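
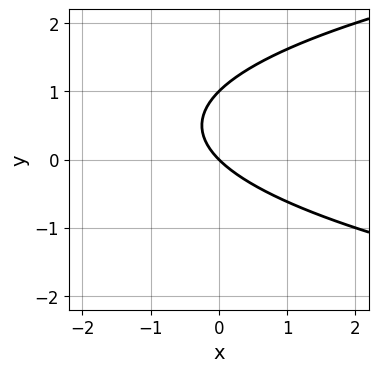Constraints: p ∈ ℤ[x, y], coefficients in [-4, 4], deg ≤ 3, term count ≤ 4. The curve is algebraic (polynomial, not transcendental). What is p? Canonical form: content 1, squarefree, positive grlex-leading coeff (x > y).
Degree: a generic line meets the curve in up to 2 points, so deg p = 2.
Against the integer gridlines: among the integer gridlines, it crosses the y-axis at y ∈ {0, 1}; it crosses the x-axis at the gridline x = 0.
Putting this together gives p.

y^2 - x - y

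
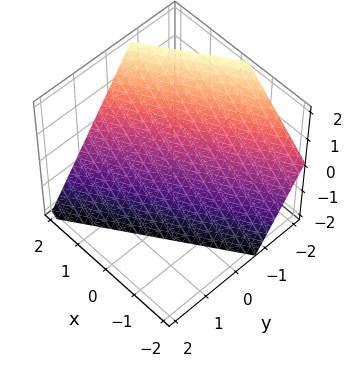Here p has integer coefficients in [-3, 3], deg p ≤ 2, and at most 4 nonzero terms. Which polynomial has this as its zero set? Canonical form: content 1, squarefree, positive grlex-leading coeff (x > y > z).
2*x - 3*y - 2*z - 2

1. The degree is 1 — every cross-section is a straight line — this is a plane.
2. Reading off the gridlines: it meets the z-axis at z = -1 (among the integer gridlines); it meets the x-axis at x = 1 (among the integer gridlines).
3. Solving for integer coefficients yields p as stated.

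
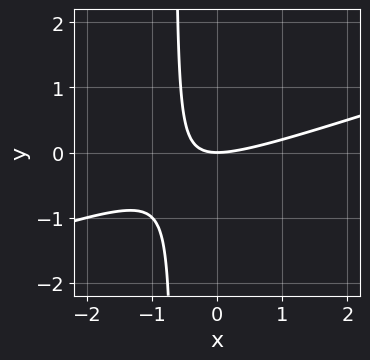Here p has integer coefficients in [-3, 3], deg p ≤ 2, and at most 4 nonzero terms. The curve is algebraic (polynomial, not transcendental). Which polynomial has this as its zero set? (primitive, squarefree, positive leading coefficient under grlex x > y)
x^2 - 3*x*y - 2*y

(a) The degree is 2 — no degree-1 curve has this shape.
(b) From the axis intercepts and sections: one y-axis crossing is at y = 0; it crosses the x-axis at the gridline x = 0.
(c) Putting this together gives p.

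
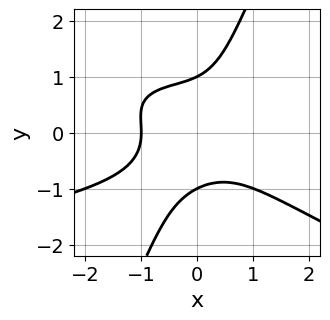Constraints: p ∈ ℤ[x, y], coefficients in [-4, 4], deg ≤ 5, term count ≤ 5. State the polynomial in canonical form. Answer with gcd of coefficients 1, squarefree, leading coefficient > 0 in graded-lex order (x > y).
x^2*y^2 + 2*x*y^3 - y^4 + x^3 + 1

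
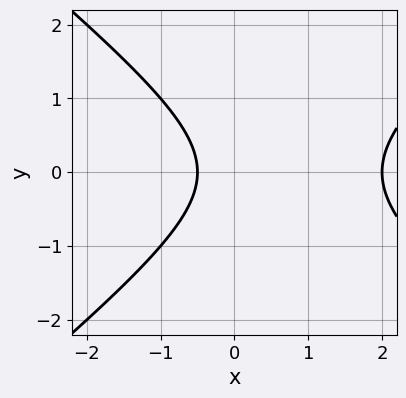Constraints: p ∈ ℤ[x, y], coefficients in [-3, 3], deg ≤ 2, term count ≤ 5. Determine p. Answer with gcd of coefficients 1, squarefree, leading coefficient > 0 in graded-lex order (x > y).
(a) The degree is 2 — a generic line meets the curve in up to 2 points.
(b) Symmetries: the y ↦ −y reflection is a symmetry, so y appears only in even powers.
(c) Reading off the gridlines: it meets the x-axis at x = 2 (among the integer gridlines); it misses every integer gridline on the y-axis.
(d) Assembling these constraints gives the stated polynomial.

2*x^2 - 3*y^2 - 3*x - 2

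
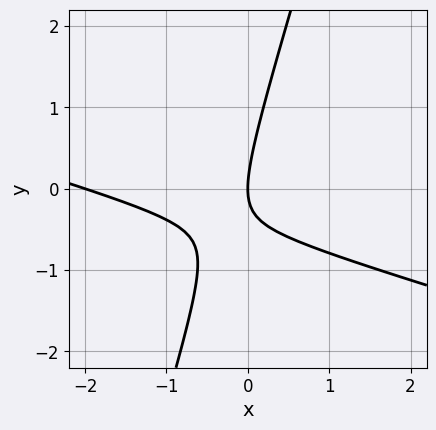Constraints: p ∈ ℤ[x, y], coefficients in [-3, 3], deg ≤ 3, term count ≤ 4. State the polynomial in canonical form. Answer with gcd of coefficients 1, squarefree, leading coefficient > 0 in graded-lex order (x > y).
deg p = 2.
Reading off the gridlines: among the integer gridlines, it crosses the x-axis at x ∈ {-2, 0}; one y-axis crossing is at y = 0.
Solving for integer coefficients yields p as stated.

x^2 + 3*x*y - y^2 + 2*x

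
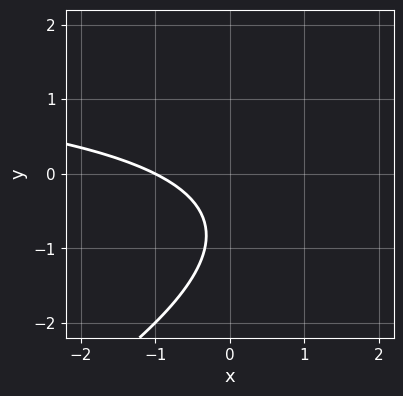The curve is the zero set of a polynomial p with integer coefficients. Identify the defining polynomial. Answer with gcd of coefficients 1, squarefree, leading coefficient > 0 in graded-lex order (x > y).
x*y - 2*y^2 - 2*x - 3*y - 2

1. The degree is 2 — a generic line meets the curve in up to 2 points.
2. Checking where it meets the axes: it misses every integer gridline on the y-axis; it crosses the x-axis at the gridline x = -1.
3. Putting this together gives p.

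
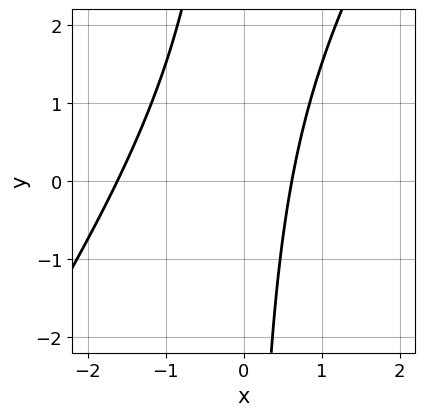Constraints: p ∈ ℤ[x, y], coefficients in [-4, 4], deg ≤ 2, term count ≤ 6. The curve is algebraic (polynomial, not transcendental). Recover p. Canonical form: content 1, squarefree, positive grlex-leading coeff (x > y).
3*x^2 - 2*x*y + 3*x - 3

1. Degree: the shape is more complex than any degree-1 curve, so deg p = 2.
2. From the axis intercepts and sections: it misses every integer gridline on the y-axis.
3. The integer polynomial consistent with all of this is the stated p.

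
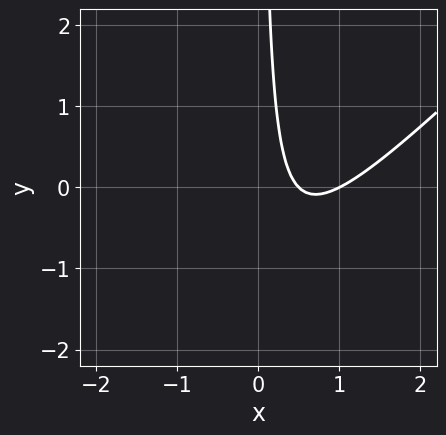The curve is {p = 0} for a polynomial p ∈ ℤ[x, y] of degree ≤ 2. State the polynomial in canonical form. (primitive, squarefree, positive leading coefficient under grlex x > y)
2*x^2 - 2*x*y - 3*x + 1

Degree: the shape is more complex than any degree-1 curve, so deg p = 2.
From the axis intercepts and sections: it crosses the x-axis at the gridline x = 1; it misses every integer gridline on the y-axis.
Assembling these constraints gives the stated polynomial.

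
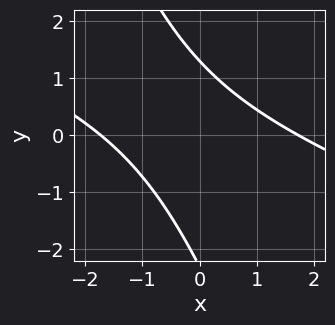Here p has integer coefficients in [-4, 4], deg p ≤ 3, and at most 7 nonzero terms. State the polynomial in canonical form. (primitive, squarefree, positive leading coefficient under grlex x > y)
x^2 + 3*x*y + y^2 + y - 3

First, degree: the shape is more complex than any degree-1 curve, so deg p = 2.
Finally, solving for integer coefficients yields p as stated.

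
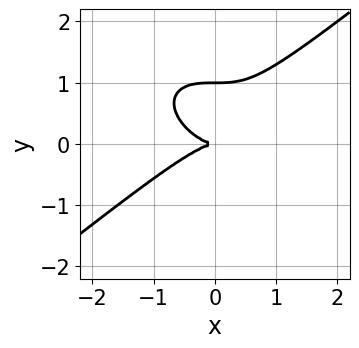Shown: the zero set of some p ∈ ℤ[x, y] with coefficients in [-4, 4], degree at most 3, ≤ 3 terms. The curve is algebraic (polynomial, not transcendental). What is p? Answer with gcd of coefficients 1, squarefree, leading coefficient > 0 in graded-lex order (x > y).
First, deg p = 3.
Next, against the integer gridlines: the y-axis gridline crossings are at y ∈ {0, 1}; it crosses the x-axis at the gridline x = 0.
Finally, solving for integer coefficients yields p as stated.

x^3 - 2*y^3 + 2*y^2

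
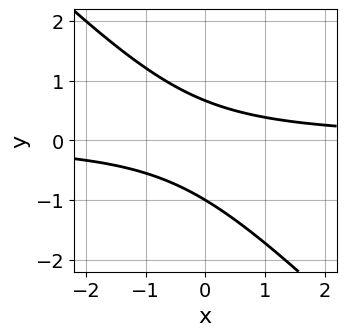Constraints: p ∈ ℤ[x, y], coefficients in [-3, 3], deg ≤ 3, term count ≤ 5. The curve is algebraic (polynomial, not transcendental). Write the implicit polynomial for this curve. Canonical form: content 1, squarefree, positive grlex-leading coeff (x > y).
3*x*y + 3*y^2 + y - 2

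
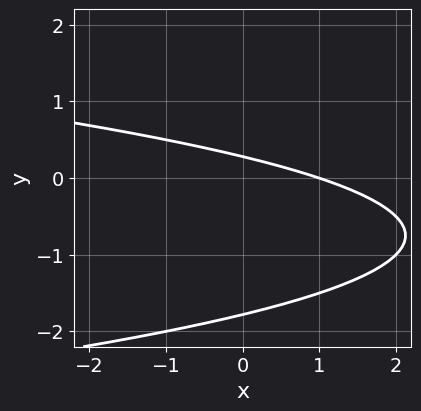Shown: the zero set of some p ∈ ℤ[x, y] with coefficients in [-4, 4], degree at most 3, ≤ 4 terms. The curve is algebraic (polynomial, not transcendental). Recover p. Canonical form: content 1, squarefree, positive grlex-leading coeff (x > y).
2*y^2 + x + 3*y - 1

deg p = 2. A generic line meets the curve in up to 2 points.
From the visible intercepts: it meets the x-axis at x = 1 (among the integer gridlines).
Putting this together gives p.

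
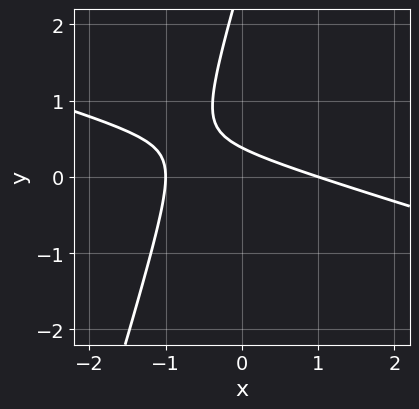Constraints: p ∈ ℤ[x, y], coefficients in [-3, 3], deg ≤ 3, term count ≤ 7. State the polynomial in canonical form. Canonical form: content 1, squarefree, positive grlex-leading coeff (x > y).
x^2 + 3*x*y - y^2 + 3*y - 1

First, deg p = 2. The shape is more complex than any degree-1 curve.
Then, from the axis intercepts and sections: among the integer gridlines, it crosses the x-axis at x ∈ {-1, 1}.
Finally, the integer polynomial consistent with all of this is the stated p.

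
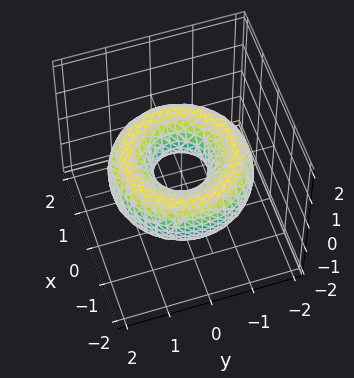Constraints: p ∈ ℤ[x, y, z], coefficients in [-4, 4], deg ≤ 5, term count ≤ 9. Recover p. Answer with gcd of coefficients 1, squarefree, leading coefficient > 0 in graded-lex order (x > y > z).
First, the degree is 4 — no degree-3 surface has this shape.
Then, by symmetry, every cross-section ⟂ z is a circle, so x, y appear only via x² + y².
Next, reading off the gridlines: a circular section at z = 0 has radius between 0 and 1; it misses every integer gridline on the z-axis.
Finally, solving for integer coefficients yields p as stated.

x^4 + 2*x^2*y^2 + y^4 - 3*x^2 - 3*y^2 + 3*z^2 + 1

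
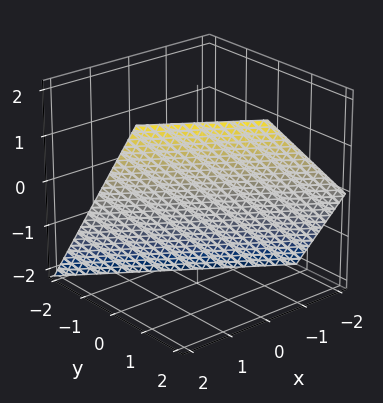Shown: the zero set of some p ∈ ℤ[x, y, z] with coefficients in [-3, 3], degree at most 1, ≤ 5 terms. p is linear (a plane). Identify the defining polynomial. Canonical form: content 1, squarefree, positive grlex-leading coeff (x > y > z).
Degree: the surface is flat (a plane), so deg p = 1.
Checking where it meets the axes: it meets the z-axis at z = -1 (among the integer gridlines); it meets the x-axis at x = 1 (among the integer gridlines).
Putting this together gives p.

2*x + 3*y - 2*z - 2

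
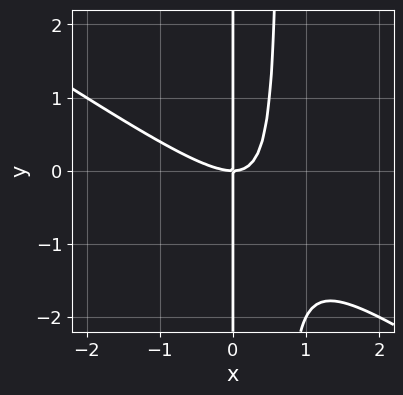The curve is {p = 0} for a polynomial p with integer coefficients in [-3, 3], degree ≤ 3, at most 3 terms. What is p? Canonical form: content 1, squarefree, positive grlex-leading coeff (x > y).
1. The degree is 3 — the shape is more complex than any degree-2 curve.
2. From the visible intercepts: the visible y-axis segment lies entirely on the curve; one x-axis crossing is at x = 0.
3. Together with the visible shape, these determine p as stated.

2*x^3 + 3*x^2*y - 2*x*y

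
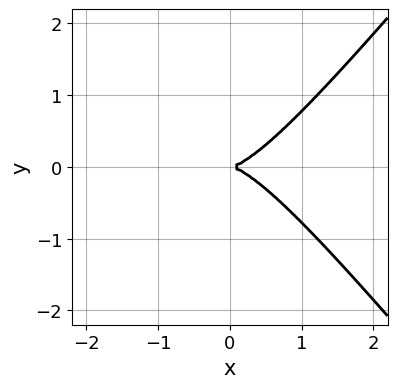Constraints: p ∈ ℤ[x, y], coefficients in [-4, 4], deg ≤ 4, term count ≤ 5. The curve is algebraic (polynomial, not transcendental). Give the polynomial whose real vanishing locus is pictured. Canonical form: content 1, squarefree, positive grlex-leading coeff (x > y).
3*x^3 - 2*x*y^2 - 3*y^2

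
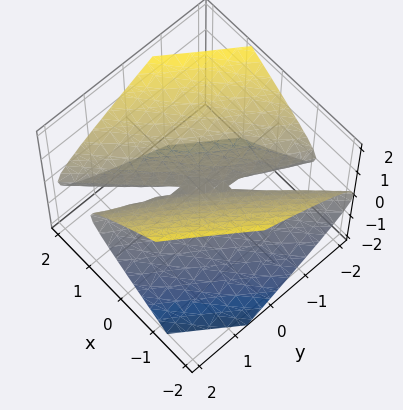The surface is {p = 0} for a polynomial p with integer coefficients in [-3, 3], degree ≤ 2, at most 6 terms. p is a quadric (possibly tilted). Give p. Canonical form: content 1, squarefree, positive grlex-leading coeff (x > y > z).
1. deg p = 2. No degree-1 surface has this shape.
2. Observable constraints: it meets the x-axis at x = 0 (among the integer gridlines); it meets the z-axis at z = 0 (among the integer gridlines); one y-axis crossing is at y = 0.
3. Putting this together gives p.

2*x^2 - 3*x*y + y^2 - 3*z^2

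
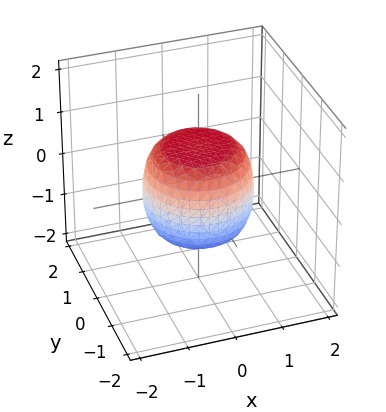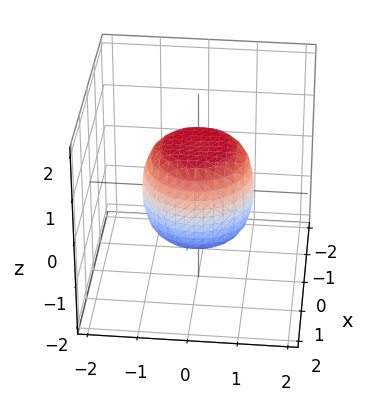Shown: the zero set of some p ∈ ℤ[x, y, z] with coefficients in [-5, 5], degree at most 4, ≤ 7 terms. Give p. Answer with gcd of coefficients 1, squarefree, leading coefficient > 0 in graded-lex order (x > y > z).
1. The degree is 4 — a generic line meets the surface in up to 4 points.
2. By symmetry, the z-axis is an axis of rotation, so x and y enter only as x² + y².
3. From the axis intercepts and sections: a circular section at z = 1 has radius between 0 and 1; among the integer gridlines, it crosses the z-axis at z ∈ {-1, 1}.
4. The integer polynomial consistent with all of this is the stated p.

2*x^4 + 4*x^2*y^2 + 2*y^4 - x^2 - y^2 + 2*z^2 - 2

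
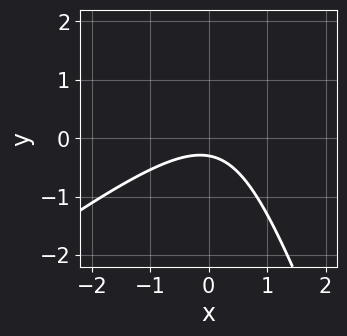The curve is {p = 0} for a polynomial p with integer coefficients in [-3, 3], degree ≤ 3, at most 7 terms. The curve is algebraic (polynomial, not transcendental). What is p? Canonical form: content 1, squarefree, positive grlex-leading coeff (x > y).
2*x^2 - 2*x*y - y^2 + 3*y + 1

(a) deg p = 2.
(b) Observable constraints: the curve avoids every integer x-axis point in the box.
(c) These observations pin down the coefficients.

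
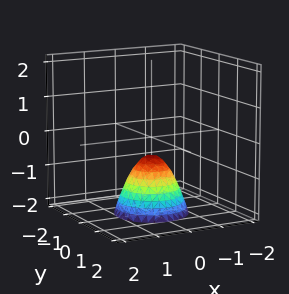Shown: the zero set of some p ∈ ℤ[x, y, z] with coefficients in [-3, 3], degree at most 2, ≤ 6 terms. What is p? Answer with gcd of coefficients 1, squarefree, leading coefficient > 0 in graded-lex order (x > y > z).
deg p = 2. The shape is more complex than any degree-1 surface.
Symmetry: the surface is invariant under rotation about z: p = q(x² + y², z).
From the visible intercepts: no x-intercept at any integer in the box; a circular section at z = -2 has radius exactly 1; it misses every integer gridline on the y-axis.
Solving for integer coefficients yields p as stated.

3*x^2 + 3*y^2 + 2*z + 1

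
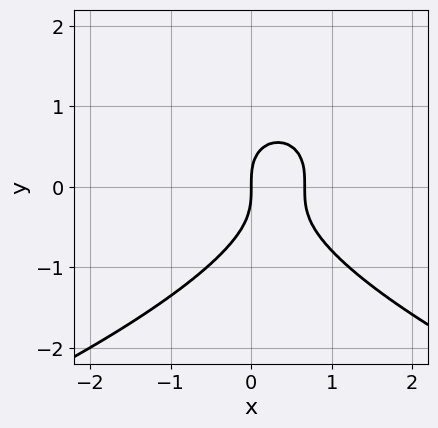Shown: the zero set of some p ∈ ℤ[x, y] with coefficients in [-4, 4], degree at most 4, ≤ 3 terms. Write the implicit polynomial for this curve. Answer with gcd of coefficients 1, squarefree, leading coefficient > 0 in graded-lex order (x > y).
2*y^3 + 3*x^2 - 2*x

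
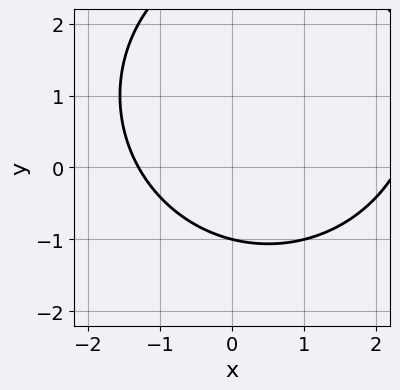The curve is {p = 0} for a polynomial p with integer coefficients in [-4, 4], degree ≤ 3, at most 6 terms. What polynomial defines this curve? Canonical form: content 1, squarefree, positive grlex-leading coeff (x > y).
x^2 + y^2 - x - 2*y - 3

First, the degree is 2 — a generic line meets the curve in up to 2 points.
Next, checking where it meets the axes: it crosses the y-axis at the gridline y = -1.
Finally, matching integer coefficients to the picture gives p.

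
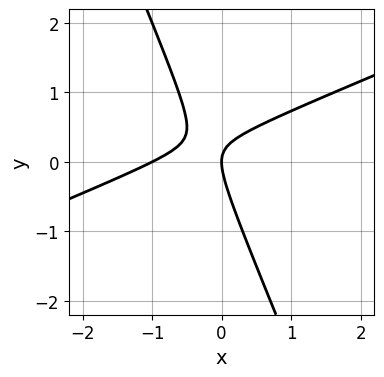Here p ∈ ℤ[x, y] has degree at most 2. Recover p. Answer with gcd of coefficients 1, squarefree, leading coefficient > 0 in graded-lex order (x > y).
x^2 - 2*x*y - y^2 + x

(a) deg p = 2.
(b) From the axis intercepts and sections: among the integer gridlines, it crosses the x-axis at x ∈ {-1, 0}; it meets the y-axis at y = 0 (among the integer gridlines).
(c) Together with the visible shape, these determine p as stated.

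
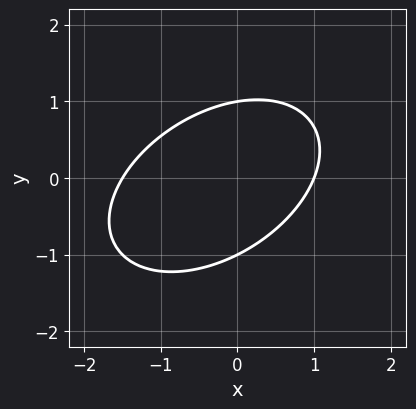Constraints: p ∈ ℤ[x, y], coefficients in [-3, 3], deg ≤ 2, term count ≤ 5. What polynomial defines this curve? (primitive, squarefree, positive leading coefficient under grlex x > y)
1. deg p = 2. No degree-1 curve has this shape.
2. Reading off the gridlines: one x-axis crossing is at x = 1; the y-axis gridline crossings are at y ∈ {-1, 1}.
3. Solving for integer coefficients yields p as stated.

2*x^2 - 2*x*y + 3*y^2 + x - 3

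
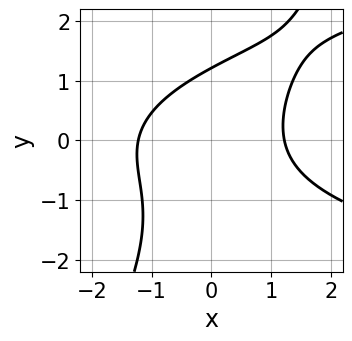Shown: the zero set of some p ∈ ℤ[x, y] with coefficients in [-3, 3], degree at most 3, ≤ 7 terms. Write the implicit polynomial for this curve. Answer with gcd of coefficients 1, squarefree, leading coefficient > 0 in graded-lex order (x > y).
2*x*y^2 - y^3 - 2*x^2 - y + 3

deg p = 3.
The integer polynomial consistent with all of this is the stated p.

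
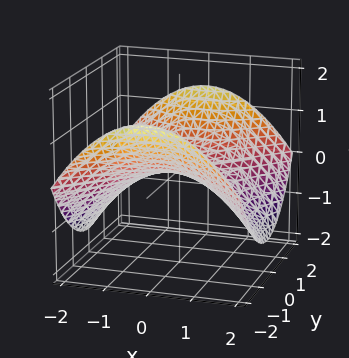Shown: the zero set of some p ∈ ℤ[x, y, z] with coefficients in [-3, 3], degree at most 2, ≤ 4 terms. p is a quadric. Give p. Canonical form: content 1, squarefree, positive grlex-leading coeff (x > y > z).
The degree is 2 — a hyperbolic paraboloid; a quadric.
Symmetries: it's symmetric under x → −x, forcing even powers of x; mirror symmetry y ↦ −y ⇒ only even powers of y.
From the visible intercepts: one z-axis crossing is at z = 0; it crosses the y-axis at the gridline y = 0; it crosses the x-axis at the gridline x = 0.
Putting this together gives p.

x^2 - y^2 + 3*z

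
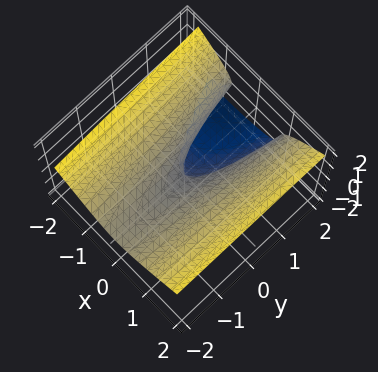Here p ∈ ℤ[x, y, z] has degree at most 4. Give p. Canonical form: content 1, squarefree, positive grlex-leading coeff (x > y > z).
2*x^2*z - 3*z^3 + 3*x^2 - 2*x*z - y

deg p = 3.
Against the integer gridlines: one x-axis crossing is at x = 0; it meets the y-axis at y = 0 (among the integer gridlines); it crosses the z-axis at the gridline z = 0.
Solving for integer coefficients yields p as stated.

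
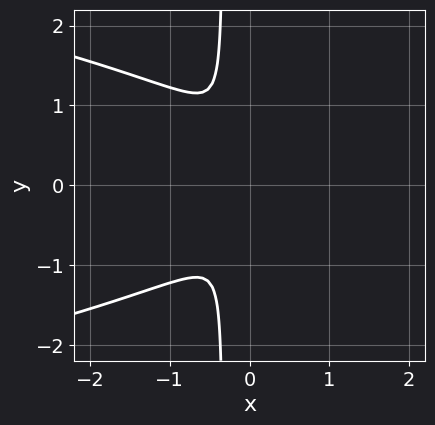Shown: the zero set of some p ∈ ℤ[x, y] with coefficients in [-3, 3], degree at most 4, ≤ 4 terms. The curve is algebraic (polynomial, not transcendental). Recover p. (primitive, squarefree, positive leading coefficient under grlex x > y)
deg p = 3. The shape is more complex than any degree-2 curve.
Symmetries: the y ↦ −y reflection is a symmetry, so y appears only in even powers.
These observations pin down the coefficients.

3*x*y^2 + 3*x^2 + y^2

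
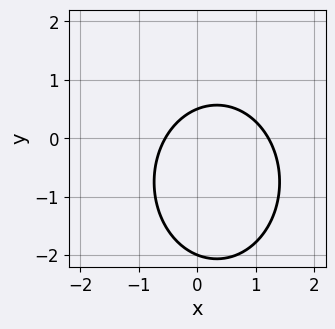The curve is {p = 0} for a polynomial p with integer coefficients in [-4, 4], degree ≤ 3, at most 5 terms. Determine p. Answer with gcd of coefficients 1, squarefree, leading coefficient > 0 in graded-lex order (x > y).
3*x^2 + 2*y^2 - 2*x + 3*y - 2

1. deg p = 2. A generic line meets the curve in up to 2 points.
2. Observable constraints: it meets the y-axis at y = -2 (among the integer gridlines).
3. Fitting integer coefficients to these (and the overall shape) gives p.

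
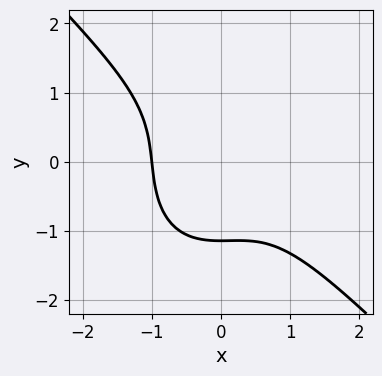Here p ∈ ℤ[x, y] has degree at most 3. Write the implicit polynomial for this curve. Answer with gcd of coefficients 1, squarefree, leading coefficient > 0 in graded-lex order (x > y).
3*x^3 + x^2*y + 2*y^3 + 3

1. The degree is 3 — the shape is more complex than any degree-2 curve.
2. Against the integer gridlines: one x-axis crossing is at x = -1.
3. Fitting integer coefficients to these (and the overall shape) gives p.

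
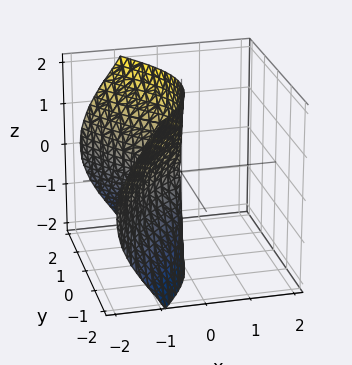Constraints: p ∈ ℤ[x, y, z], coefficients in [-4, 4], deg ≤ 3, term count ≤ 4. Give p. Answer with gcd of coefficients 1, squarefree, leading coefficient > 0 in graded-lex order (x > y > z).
The degree is 3 — the shape is more complex than any degree-2 surface.
Checking where it meets the axes: it crosses the y-axis at the gridline y = 0; one x-axis crossing is at x = 0.
Putting this together gives p. Check: (0, 0, -1) on the z-axis lies on the surface, and p(0, 0, -1) = 0. ✓

2*x^3 + 3*x*z^2 + 3*y^2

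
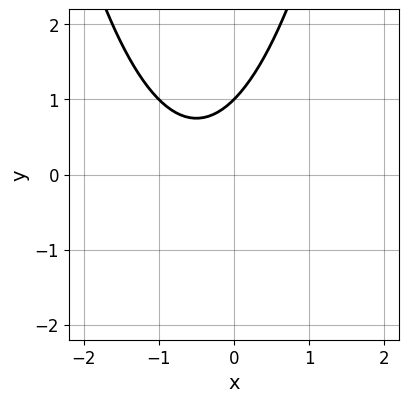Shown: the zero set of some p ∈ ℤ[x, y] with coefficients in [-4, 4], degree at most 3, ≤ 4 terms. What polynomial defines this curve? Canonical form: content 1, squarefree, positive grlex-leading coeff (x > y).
1. The degree is 2 — the shape is more complex than any degree-1 curve.
2. Checking where it meets the axes: no x-intercept at any integer in the box; it meets the y-axis at y = 1 (among the integer gridlines).
3. Putting this together gives p.

x^2 + x - y + 1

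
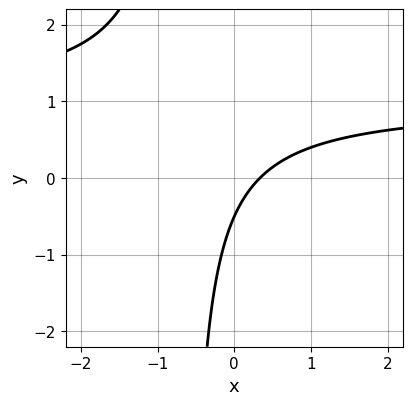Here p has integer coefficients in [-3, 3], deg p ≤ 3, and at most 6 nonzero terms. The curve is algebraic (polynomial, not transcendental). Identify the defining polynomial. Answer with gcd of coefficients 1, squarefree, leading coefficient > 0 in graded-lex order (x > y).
deg p = 2. No degree-1 curve has this shape.
The integer polynomial consistent with all of this is the stated p.

3*x*y - 3*x + 2*y + 1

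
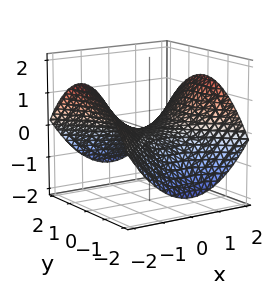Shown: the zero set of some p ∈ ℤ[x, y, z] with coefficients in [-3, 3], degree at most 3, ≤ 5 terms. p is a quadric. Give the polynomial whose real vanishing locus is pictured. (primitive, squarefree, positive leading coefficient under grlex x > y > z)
First, degree: a saddle surface; a quadric, so deg p = 2.
Then, symmetries: mirror symmetry y ↦ −y ⇒ only even powers of y; mirror symmetry x ↦ −x ⇒ only even powers of x.
Then, observable constraints: one y-axis crossing is at y = 0; it crosses the z-axis at the gridline z = 0; it crosses the x-axis at the gridline x = 0.
Finally, these observations pin down the coefficients.

x^2 - y^2 - 3*z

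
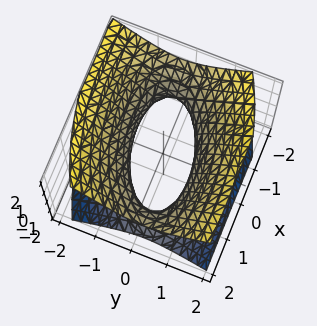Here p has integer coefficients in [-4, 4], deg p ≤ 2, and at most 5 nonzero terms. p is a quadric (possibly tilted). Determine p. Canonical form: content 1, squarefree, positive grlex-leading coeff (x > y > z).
(a) The degree is 2 — the shape is more complex than any degree-1 surface.
(b) Checking where it meets the axes: the surface avoids every integer z-axis point in the box.
(c) Solving for integer coefficients yields p as stated.

x^2 - x*y + 3*y^2 - 3*z^2 - 2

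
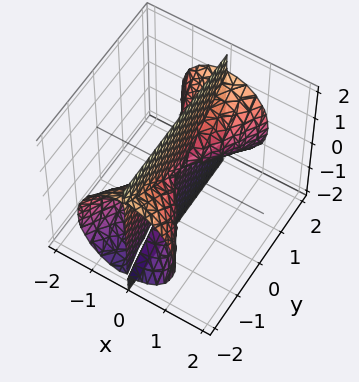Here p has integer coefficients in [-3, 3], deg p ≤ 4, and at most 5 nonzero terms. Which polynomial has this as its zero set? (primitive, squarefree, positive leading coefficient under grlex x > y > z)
3*x^3 - x*y^2 + 2*x*z^2

I count 3 distinct pieces. They look like related sheets of one shape, so recover p as a whole.
deg p = 3. The shape is more complex than any degree-2 surface.
From the visible intercepts: every point of the z-axis in the box is on the surface; it meets the x-axis at x = 0 (among the integer gridlines); every point of the y-axis in the box is on the surface.
Matching integer coefficients to the picture gives p.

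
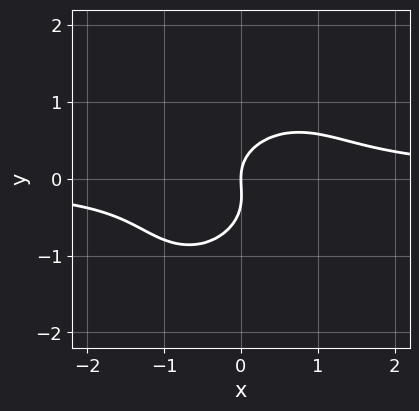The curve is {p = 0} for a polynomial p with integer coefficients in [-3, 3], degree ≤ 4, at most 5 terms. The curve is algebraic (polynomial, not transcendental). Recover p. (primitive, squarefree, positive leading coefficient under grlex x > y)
(a) Degree: a generic line meets the curve in up to 3 points, so deg p = 3.
(b) Reading off the gridlines: one x-axis crossing is at x = 0; it crosses the y-axis at the gridline y = 0.
(c) Solving for integer coefficients yields p as stated.

3*x^2*y - 2*x*y^2 + 3*y^3 + y^2 - 2*x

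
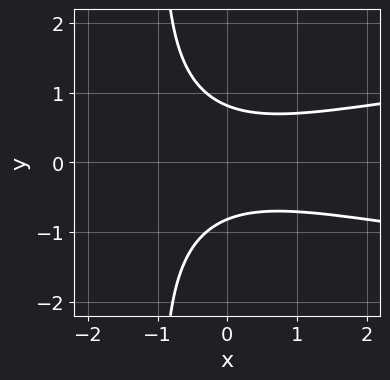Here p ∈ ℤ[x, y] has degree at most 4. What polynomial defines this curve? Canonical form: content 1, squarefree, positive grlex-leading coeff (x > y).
1. Degree: the shape is more complex than any degree-2 curve, so deg p = 3.
2. Symmetries: mirror symmetry y ↦ −y ⇒ only even powers of y.
3. From the axis intercepts and sections: no x-intercept at any integer in the box.
4. Matching integer coefficients to the picture gives p.

3*x*y^2 - x^2 + 3*y^2 - 2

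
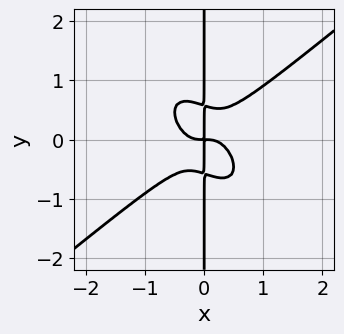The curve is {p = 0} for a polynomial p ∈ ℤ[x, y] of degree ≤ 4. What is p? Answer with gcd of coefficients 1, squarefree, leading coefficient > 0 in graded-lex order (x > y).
(a) deg p = 4. No degree-3 curve has this shape.
(b) Observable constraints: the visible y-axis segment lies entirely on the curve.
(c) Putting this together gives p.

3*x^4 - 2*x^2*y^2 - 3*x*y^3 + x*y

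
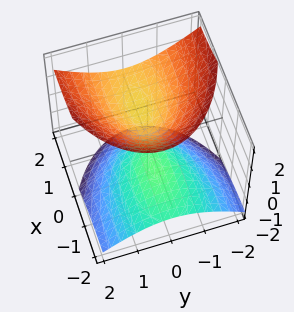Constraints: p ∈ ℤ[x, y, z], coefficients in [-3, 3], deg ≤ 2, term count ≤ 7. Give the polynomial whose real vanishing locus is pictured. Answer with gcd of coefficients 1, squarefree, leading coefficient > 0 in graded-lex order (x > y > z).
1. There are 2 components.
2. The degree is 2 — no degree-1 surface has this shape.
3. Reading off the gridlines: the surface avoids every integer x-axis point in the box; no y-intercept at any integer in the box.
4. Together with the visible shape, these determine p as stated.

x^2 - 3*x*z + 3*y^2 - 3*z^2 + 1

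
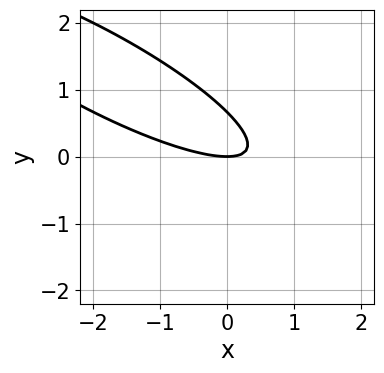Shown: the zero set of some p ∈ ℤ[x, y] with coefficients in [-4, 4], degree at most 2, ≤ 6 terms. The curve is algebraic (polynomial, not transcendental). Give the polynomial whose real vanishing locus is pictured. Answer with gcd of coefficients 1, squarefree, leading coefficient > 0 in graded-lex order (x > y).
First, deg p = 2.
Then, from the axis intercepts and sections: it meets the x-axis at x = 0 (among the integer gridlines); it meets the y-axis at y = 0 (among the integer gridlines).
Finally, together with the visible shape, these determine p as stated.

x^2 + 3*x*y + 3*y^2 - 2*y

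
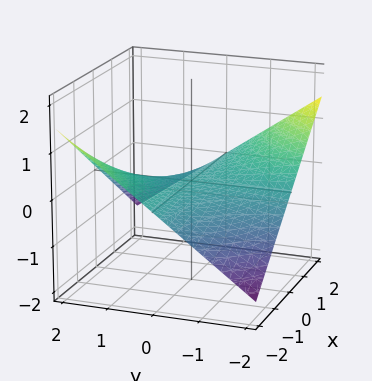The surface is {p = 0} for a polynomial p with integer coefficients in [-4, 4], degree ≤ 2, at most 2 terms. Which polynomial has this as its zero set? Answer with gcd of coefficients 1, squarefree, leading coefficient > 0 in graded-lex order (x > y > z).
x*y + 3*z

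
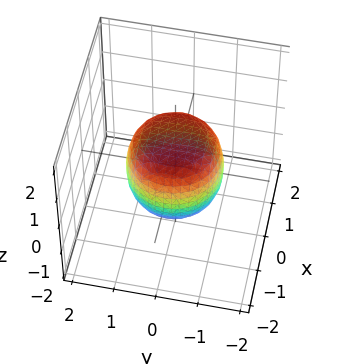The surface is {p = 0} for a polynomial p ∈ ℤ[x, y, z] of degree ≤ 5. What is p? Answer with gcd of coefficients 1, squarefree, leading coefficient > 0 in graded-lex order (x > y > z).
2*x^4 + 4*x^2*y^2 + 2*y^4 - x^2 - y^2 + 2*z^2 - 2

First, the degree is 4 — no degree-3 surface has this shape.
Then, symmetries: the surface is invariant under rotation about z: p = q(x² + y², z).
Then, reading off the gridlines: the z-axis gridline crossings are at z ∈ {-1, 1}; a circular section at z = 1 has radius between 0 and 1.
Finally, assembling these constraints gives the stated polynomial.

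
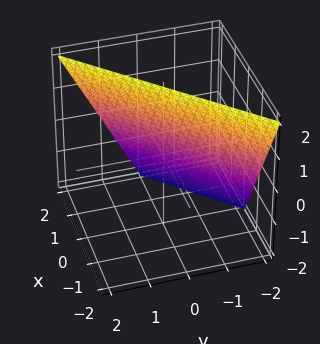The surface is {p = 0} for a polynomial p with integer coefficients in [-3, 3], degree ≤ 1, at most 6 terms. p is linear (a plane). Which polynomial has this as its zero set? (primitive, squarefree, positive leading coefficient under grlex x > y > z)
First, the degree is 1 — the surface is flat (a plane).
Then, against the integer gridlines: one x-axis crossing is at x = 1; one y-axis crossing is at y = -1.
Finally, together with the visible shape, these determine p as stated. Check: (0, 0, 2) on the z-axis lies on the surface, and p(0, 0, 2) = 0. ✓

2*x - 2*y + z - 2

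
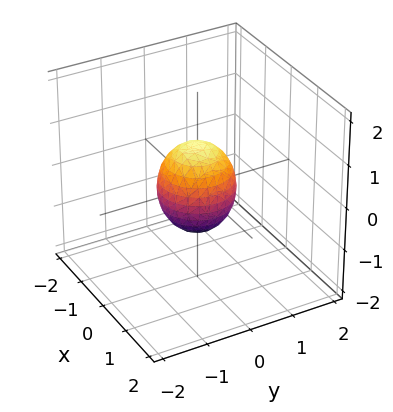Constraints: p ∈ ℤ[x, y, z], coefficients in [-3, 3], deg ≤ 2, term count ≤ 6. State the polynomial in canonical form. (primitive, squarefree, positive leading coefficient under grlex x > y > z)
3*x^2 + 3*y^2 + 2*z^2 - 2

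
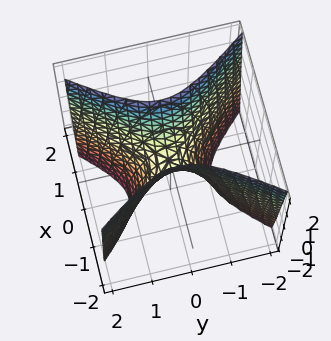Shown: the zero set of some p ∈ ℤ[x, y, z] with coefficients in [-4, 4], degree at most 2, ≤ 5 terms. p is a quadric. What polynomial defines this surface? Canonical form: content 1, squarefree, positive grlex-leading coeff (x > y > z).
First, the degree is 2 — a saddle surface; a quadric.
Next, symmetries: it's symmetric under y → −y, forcing even powers of y; mirror symmetry x ↦ −x ⇒ only even powers of x.
Next, against the integer gridlines: it crosses the x-axis at the gridline x = 0; it meets the z-axis at z = 0 (among the integer gridlines).
Finally, fitting integer coefficients to these (and the overall shape) gives p.

3*x^2 - 2*y^2 - z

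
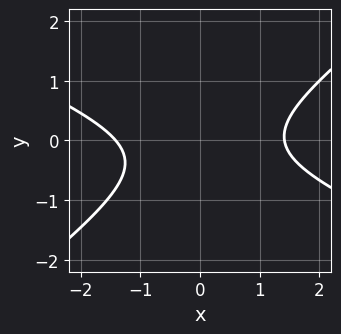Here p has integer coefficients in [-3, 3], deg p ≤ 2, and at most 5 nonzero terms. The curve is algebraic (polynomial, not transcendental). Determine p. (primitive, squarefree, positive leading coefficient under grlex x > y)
1. The degree is 2 — the shape is more complex than any degree-1 curve.
2. From the axis intercepts and sections: it misses every integer gridline on the y-axis.
3. Fitting integer coefficients to these (and the overall shape) gives p.

x^2 + x*y - 3*y^2 - y - 2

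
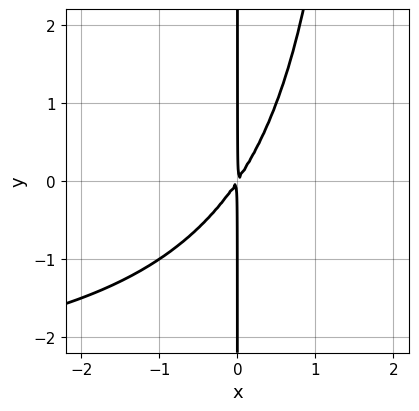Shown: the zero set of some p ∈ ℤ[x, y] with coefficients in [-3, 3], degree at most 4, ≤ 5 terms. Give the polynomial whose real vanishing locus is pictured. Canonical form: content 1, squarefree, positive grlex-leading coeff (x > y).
x^2*y + 3*x^2 - 2*x*y

1. deg p = 3. No degree-2 curve has this shape.
2. Against the integer gridlines: every point of the y-axis in the box is on the curve.
3. Matching integer coefficients to the picture gives p.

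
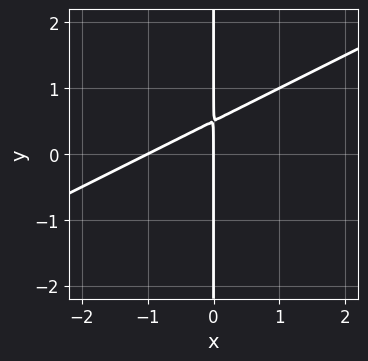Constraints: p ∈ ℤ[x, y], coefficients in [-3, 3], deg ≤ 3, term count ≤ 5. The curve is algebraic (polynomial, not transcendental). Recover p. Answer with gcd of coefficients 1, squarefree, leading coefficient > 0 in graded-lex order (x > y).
(a) Degree: a generic line meets the curve in up to 2 points, so deg p = 2.
(b) From the visible intercepts: every point of the y-axis in the box is on the curve; the x-axis gridline crossings are at x ∈ {-1, 0}.
(c) Assembling these constraints gives the stated polynomial.

x^2 - 2*x*y + x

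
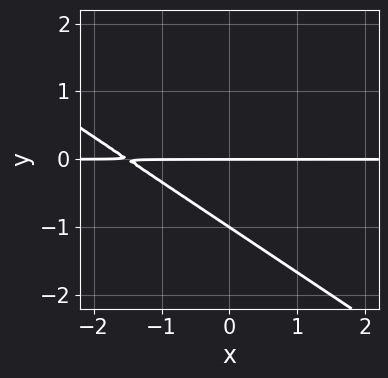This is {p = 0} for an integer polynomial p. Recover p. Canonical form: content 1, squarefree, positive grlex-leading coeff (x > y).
First, the degree is 2 — no degree-1 curve has this shape.
Then, reading off the gridlines: the y-axis gridline crossings are at y ∈ {-1, 0}; the visible x-axis segment lies entirely on the curve.
Finally, matching integer coefficients to the picture gives p.

2*x*y + 3*y^2 + 3*y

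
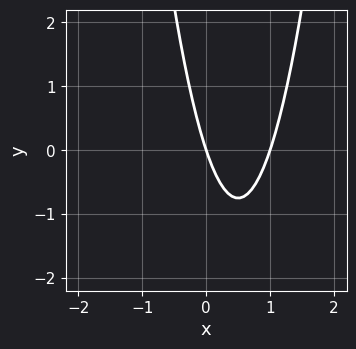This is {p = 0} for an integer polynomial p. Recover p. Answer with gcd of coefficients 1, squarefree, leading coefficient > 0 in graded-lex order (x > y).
3*x^2 - 3*x - y

deg p = 2.
Checking where it meets the axes: it meets the y-axis at y = 0 (among the integer gridlines); among the integer gridlines, it crosses the x-axis at x ∈ {0, 1}.
Putting this together gives p.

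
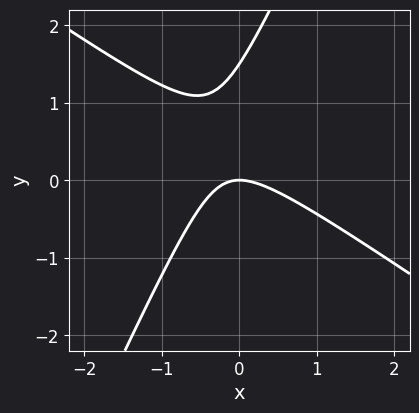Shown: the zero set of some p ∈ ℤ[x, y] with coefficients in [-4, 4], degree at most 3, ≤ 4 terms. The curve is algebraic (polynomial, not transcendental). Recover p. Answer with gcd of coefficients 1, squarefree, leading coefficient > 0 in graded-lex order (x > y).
3*x^2 + 3*x*y - 2*y^2 + 3*y

1. The degree is 2 — a generic line meets the curve in up to 2 points.
2. Reading off the gridlines: it meets the y-axis at y = 0 (among the integer gridlines); it crosses the x-axis at the gridline x = 0.
3. These observations pin down the coefficients.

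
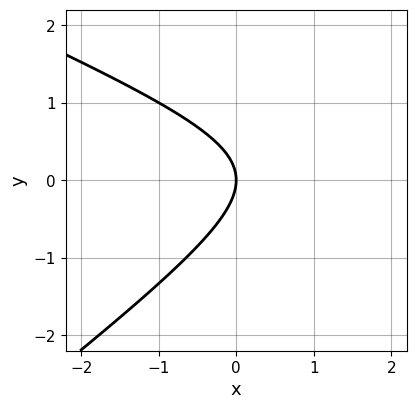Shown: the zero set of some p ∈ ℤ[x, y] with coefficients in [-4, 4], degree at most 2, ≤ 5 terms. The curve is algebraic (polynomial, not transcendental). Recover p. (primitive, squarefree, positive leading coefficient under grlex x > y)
x^2 + x*y - 3*y^2 - 3*x

(a) The degree is 2 — no degree-1 curve has this shape.
(b) Against the integer gridlines: it meets the y-axis at y = 0 (among the integer gridlines); it meets the x-axis at x = 0 (among the integer gridlines).
(c) Fitting integer coefficients to these (and the overall shape) gives p.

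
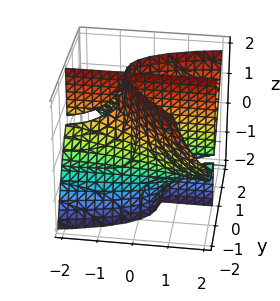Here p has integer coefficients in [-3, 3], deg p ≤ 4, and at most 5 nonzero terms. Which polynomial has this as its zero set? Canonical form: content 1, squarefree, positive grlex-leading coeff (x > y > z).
2*x*y^2 - 3*x*y*z + 3*y^3 - 3*y

deg p = 3.
From the axis intercepts and sections: among the integer gridlines, it crosses the y-axis at y ∈ {-1, 0, 1}; the visible z-axis segment lies entirely on the surface; the visible x-axis segment lies entirely on the surface.
Matching integer coefficients to the picture gives p.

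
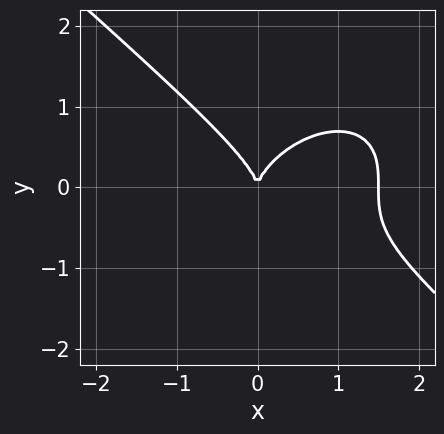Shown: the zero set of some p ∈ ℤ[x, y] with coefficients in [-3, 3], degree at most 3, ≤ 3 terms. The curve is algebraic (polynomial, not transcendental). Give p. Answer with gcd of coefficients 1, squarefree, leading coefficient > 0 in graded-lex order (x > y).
1. Degree: a generic line meets the curve in up to 3 points, so deg p = 3.
2. From the visible intercepts: it meets the x-axis at x = 0 (among the integer gridlines); it meets the y-axis at y = 0 (among the integer gridlines).
3. Solving for integer coefficients yields p as stated.

2*x^3 + 3*y^3 - 3*x^2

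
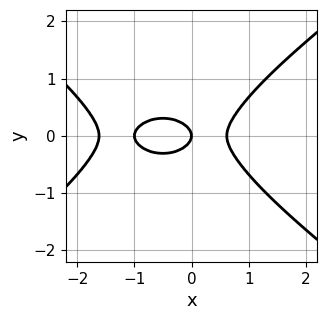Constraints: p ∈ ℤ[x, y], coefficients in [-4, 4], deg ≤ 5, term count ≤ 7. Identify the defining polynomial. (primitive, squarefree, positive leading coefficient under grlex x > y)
x^4 - 3*y^4 + 2*x^3 - 3*y^2 - x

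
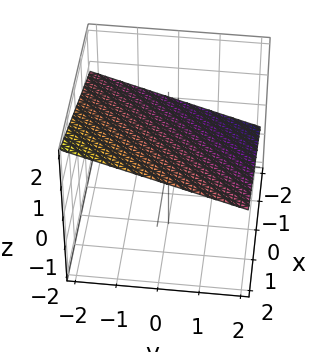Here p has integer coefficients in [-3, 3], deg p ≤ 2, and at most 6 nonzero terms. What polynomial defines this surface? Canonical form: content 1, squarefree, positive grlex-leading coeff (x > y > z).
x - y - 3*z + 2

deg p = 1. Every cross-section is a straight line — this is a plane.
From the axis intercepts and sections: it crosses the y-axis at the gridline y = 2; one x-axis crossing is at x = -2.
Matching integer coefficients to the picture gives p.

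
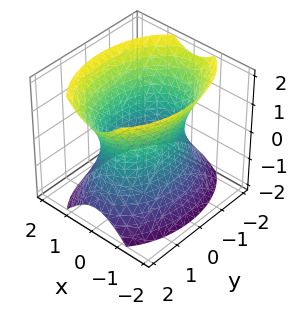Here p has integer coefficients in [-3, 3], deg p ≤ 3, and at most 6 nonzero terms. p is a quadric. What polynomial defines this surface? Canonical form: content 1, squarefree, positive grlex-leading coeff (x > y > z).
2*x^2 + y^2 - z^2 - 2

1. The degree is 2 — one connected sheet with a waist; a quadric.
2. Symmetries: mirror symmetry x ↦ −x ⇒ only even powers of x; the z ↦ −z reflection is a symmetry, so z appears only in even powers; the y ↦ −y reflection is a symmetry, so y appears only in even powers.
3. Against the integer gridlines: no z-intercept at any integer in the box; among the integer gridlines, it crosses the x-axis at x ∈ {-1, 1}.
4. Putting this together gives p.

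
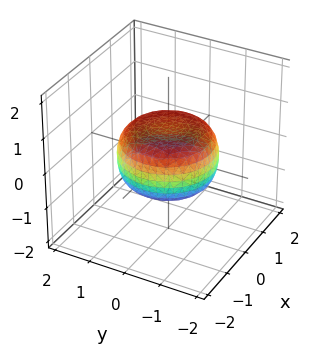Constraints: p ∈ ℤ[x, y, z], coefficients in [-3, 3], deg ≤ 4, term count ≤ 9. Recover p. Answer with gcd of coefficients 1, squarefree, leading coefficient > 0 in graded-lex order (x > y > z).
Degree: the shape is more complex than any degree-3 surface, so deg p = 4.
Symmetries: rotational symmetry about the z-axis ⇒ p depends on x, y only through x² + y².
Checking where it meets the axes: a circular section at z = 0 has radius between 1 and 2.
Fitting integer coefficients to these (and the overall shape) gives p.

x^4 + 2*x^2*y^2 + y^4 - x^2 - y^2 + 2*z^2 - 1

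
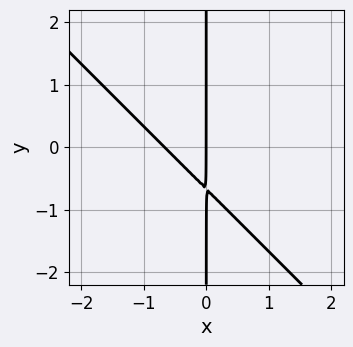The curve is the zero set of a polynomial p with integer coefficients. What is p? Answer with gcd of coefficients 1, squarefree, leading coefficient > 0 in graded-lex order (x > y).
3*x^2 + 3*x*y + 2*x

The degree is 2 — no degree-1 curve has this shape.
Checking where it meets the axes: every point of the y-axis in the box is on the curve; one x-axis crossing is at x = 0.
Solving for integer coefficients yields p as stated.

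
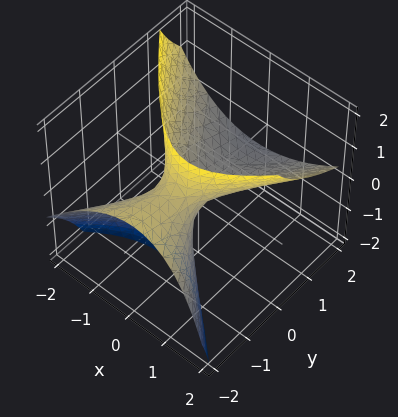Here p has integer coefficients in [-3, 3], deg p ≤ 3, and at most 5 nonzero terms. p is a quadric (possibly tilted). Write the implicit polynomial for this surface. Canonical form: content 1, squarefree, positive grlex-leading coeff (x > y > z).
1. The degree is 2 — a generic line meets the surface in up to 2 points.
2. Observable constraints: it crosses the x-axis at the gridline x = 0; it crosses the z-axis at the gridline z = 0; it crosses the y-axis at the gridline y = 0.
3. Putting this together gives p.

2*x^2 - x*z - y^2 - 3*y*z - 2*z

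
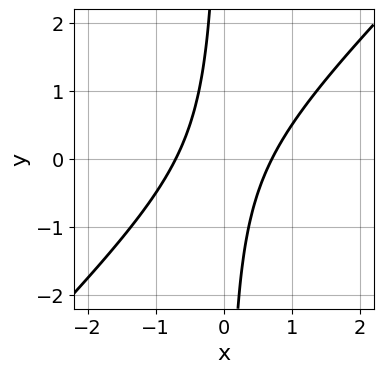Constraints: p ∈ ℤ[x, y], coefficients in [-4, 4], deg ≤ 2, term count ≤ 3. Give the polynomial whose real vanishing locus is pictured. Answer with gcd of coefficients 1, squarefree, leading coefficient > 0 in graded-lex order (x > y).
1. Degree: the shape is more complex than any degree-1 curve, so deg p = 2.
2. Observable constraints: no y-intercept at any integer in the box.
3. Fitting integer coefficients to these (and the overall shape) gives p.

2*x^2 - 2*x*y - 1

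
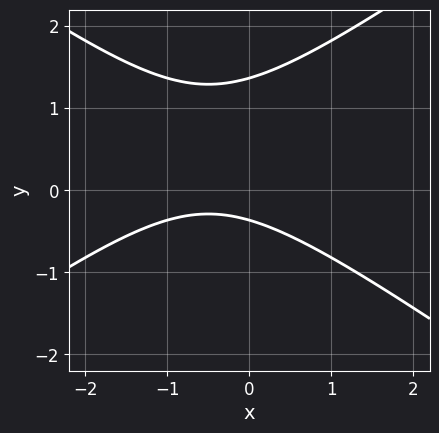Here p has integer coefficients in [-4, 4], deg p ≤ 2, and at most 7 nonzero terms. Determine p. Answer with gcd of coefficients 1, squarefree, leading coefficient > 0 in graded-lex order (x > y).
x^2 - 2*y^2 + x + 2*y + 1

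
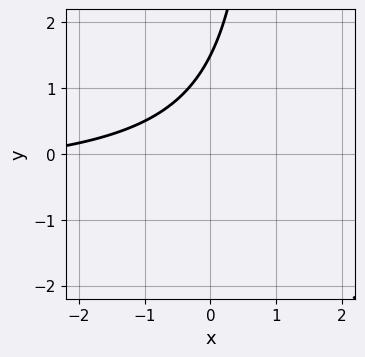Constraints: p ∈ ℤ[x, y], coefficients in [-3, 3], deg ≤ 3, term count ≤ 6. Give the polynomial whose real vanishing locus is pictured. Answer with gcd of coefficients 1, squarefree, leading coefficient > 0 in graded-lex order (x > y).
1. The degree is 2 — a generic line meets the curve in up to 2 points.
2. Observable constraints: it misses every integer gridline on the x-axis.
3. Assembling these constraints gives the stated polynomial.

2*x*y + x - 2*y + 3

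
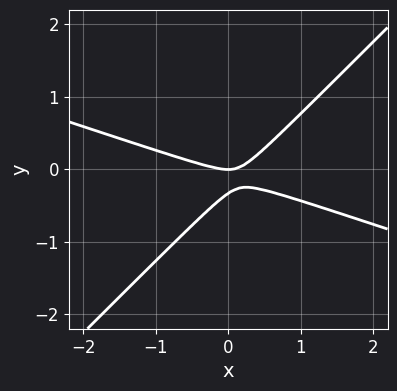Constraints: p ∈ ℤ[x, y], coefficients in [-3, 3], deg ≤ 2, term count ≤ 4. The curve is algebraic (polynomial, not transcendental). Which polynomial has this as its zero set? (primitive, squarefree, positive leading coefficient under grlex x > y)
x^2 + 2*x*y - 3*y^2 - y

First, degree: a generic line meets the curve in up to 2 points, so deg p = 2.
Next, reading off the gridlines: it meets the y-axis at y = 0 (among the integer gridlines); it crosses the x-axis at the gridline x = 0.
Finally, together with the visible shape, these determine p as stated.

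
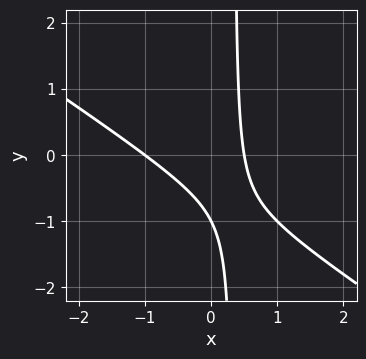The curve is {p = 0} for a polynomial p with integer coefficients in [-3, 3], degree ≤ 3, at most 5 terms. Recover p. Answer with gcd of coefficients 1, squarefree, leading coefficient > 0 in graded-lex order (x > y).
Degree: no degree-1 curve has this shape, so deg p = 2.
Against the integer gridlines: one y-axis crossing is at y = -1; it crosses the x-axis at the gridline x = -1.
Solving for integer coefficients yields p as stated.

2*x^2 + 3*x*y + x - y - 1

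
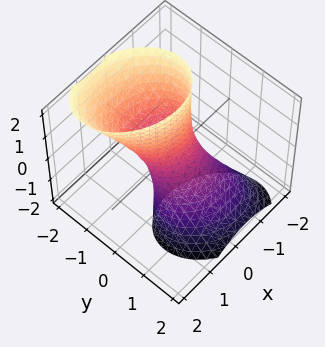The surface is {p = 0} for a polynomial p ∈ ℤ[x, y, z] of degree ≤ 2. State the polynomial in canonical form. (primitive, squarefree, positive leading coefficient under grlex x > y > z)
2*x^2 + x*y + 3*y^2 + 3*y*z - 1

First, the degree is 2 — no degree-1 surface has this shape.
Then, from the axis intercepts and sections: no z-intercept at any integer in the box.
Finally, putting this together gives p.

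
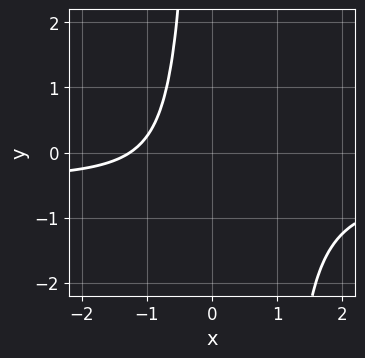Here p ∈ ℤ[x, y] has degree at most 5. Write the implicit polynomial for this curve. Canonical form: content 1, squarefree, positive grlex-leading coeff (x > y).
First, degree: a generic line meets the curve in up to 4 points, so deg p = 4.
Then, observable constraints: no y-intercept at any integer in the box.
Finally, putting this together gives p.

2*x^3*y + x^3 - 2*x^2*y + 2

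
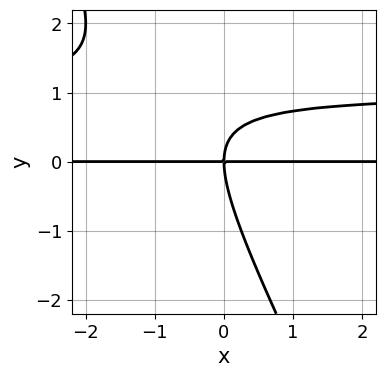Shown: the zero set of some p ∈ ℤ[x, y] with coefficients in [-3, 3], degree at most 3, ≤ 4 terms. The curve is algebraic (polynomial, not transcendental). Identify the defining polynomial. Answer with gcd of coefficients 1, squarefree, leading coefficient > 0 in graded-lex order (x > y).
2*x*y^2 + y^3 - 2*x*y

(a) deg p = 3.
(b) From the visible intercepts: the visible x-axis segment lies entirely on the curve; it crosses the y-axis at the gridline y = 0.
(c) Together with the visible shape, these determine p as stated.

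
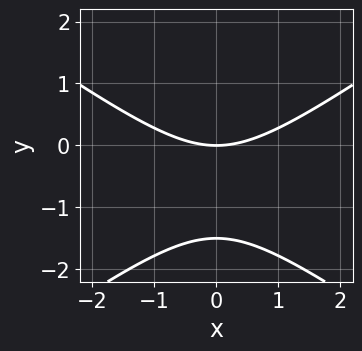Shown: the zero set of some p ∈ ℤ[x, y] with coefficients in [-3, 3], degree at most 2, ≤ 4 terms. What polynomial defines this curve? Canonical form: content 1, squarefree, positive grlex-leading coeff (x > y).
x^2 - 2*y^2 - 3*y

(a) The degree is 2 — no degree-1 curve has this shape.
(b) Symmetries: the x ↦ −x reflection is a symmetry, so x appears only in even powers.
(c) Checking where it meets the axes: it meets the y-axis at y = 0 (among the integer gridlines); it meets the x-axis at x = 0 (among the integer gridlines).
(d) Solving for integer coefficients yields p as stated.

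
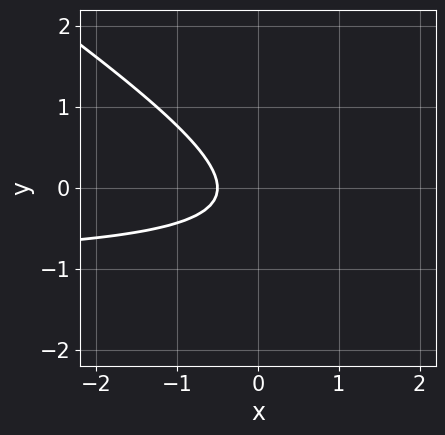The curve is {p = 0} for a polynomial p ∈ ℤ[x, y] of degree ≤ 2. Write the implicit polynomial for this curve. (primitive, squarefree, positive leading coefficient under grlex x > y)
The degree is 2 — a generic line meets the curve in up to 2 points.
Observable constraints: the curve avoids every integer y-axis point in the box.
Putting this together gives p.

2*x*y + 3*y^2 + 2*x + y + 1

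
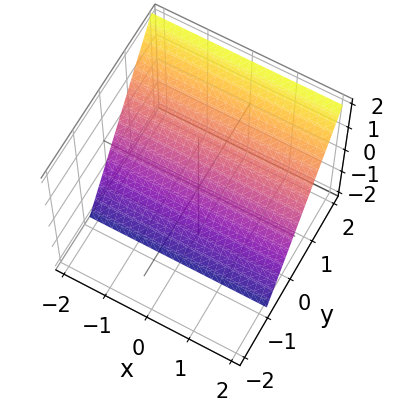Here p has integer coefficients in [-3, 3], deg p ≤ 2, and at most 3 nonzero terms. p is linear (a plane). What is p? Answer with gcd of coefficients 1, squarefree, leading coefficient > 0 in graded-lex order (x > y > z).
(a) The degree is 1 — every cross-section is a straight line — this is a plane.
(b) From the axis intercepts and sections: no x-intercept at any integer in the box; it meets the z-axis at z = -1 (among the integer gridlines).
(c) Solving for integer coefficients yields p as stated.

3*y - 2*z - 2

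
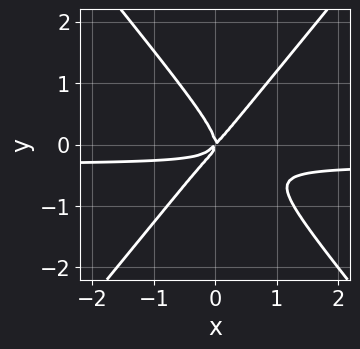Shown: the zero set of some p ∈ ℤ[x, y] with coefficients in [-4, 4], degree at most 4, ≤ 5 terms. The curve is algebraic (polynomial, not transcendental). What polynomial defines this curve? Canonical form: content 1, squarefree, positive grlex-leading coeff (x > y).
3*x^2*y - 2*y^3 + x^2 - x*y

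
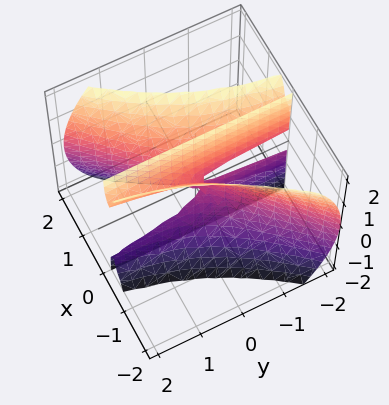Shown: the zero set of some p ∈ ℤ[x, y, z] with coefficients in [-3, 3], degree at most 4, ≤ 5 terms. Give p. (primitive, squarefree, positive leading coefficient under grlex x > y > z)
3*x^3 - 3*x^2*y - x*z^2

(a) The degree is 3 — the shape is more complex than any degree-2 surface.
(b) From the visible intercepts: the visible z-axis segment lies entirely on the surface; it meets the x-axis at x = 0 (among the integer gridlines).
(c) Solving for integer coefficients yields p as stated.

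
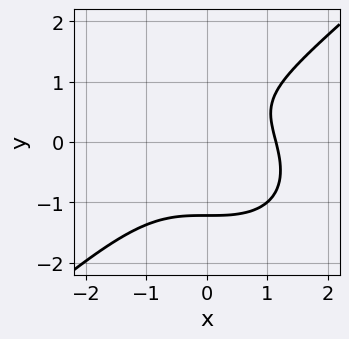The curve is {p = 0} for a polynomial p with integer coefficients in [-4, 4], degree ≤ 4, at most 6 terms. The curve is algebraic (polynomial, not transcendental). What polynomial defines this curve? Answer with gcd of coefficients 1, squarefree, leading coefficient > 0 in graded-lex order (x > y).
2*x^3 - 3*y^3 + 2*y - 3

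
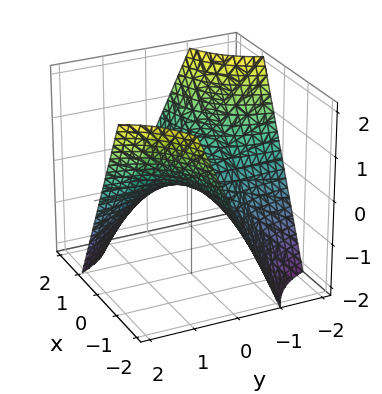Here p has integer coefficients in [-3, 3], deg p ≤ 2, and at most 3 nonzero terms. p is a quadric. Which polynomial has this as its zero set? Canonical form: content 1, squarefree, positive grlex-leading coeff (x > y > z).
x*y + z

First, the degree is 2 — a hyperbolic paraboloid; a quadric.
Then, reading off the gridlines: every point of the y-axis in the box is on the surface; it meets the z-axis at z = 0 (among the integer gridlines); the visible x-axis segment lies entirely on the surface.
Finally, matching integer coefficients to the picture gives p.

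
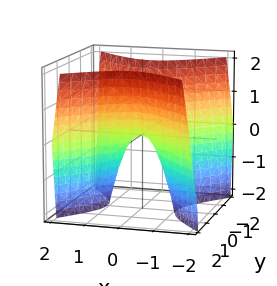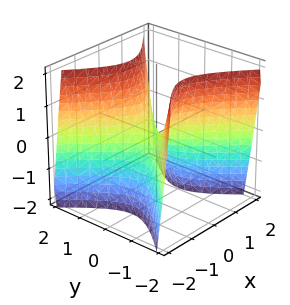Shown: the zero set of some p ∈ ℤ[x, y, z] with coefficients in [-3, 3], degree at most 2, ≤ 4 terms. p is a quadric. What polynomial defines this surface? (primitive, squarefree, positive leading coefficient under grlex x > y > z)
2*x^2 - 2*y^2 + z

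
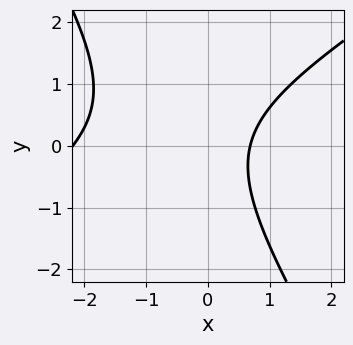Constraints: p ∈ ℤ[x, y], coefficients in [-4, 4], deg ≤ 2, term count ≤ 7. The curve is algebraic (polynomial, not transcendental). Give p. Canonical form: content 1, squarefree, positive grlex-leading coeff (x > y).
2*x^2 - 2*x*y - 2*y^2 + 3*x - 3

(a) deg p = 2. The shape is more complex than any degree-1 curve.
(b) Against the integer gridlines: the curve avoids every integer y-axis point in the box.
(c) Solving for integer coefficients yields p as stated.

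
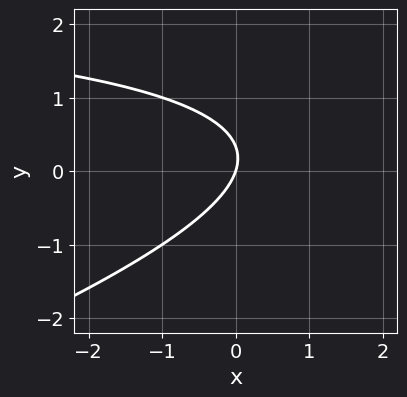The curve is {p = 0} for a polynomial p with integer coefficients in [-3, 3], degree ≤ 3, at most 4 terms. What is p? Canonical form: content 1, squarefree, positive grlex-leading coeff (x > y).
(a) deg p = 2. A generic line meets the curve in up to 2 points.
(b) Reading off the gridlines: one x-axis crossing is at x = 0; it meets the y-axis at y = 0 (among the integer gridlines).
(c) The integer polynomial consistent with all of this is the stated p.

x*y - 3*y^2 - 3*x + y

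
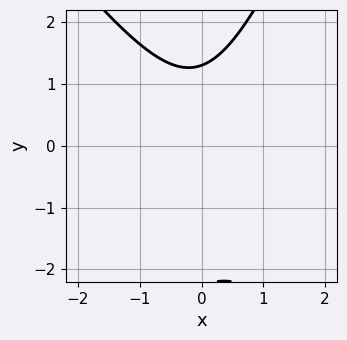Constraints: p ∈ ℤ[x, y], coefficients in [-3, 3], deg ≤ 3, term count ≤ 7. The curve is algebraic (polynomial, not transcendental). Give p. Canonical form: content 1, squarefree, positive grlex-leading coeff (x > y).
1. Degree: no degree-1 curve has this shape, so deg p = 2.
2. Observable constraints: no x-intercept at any integer in the box.
3. Solving for integer coefficients yields p as stated.

3*x^2 + x*y - y^2 - y + 3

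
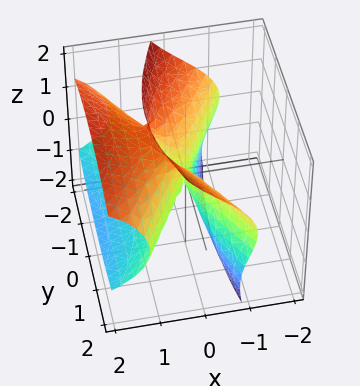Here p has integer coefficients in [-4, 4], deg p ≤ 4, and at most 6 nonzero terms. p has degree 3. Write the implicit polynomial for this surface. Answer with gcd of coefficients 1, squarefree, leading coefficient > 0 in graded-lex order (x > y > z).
3*x*z^2 - z^3 - 3*x^2 + y^2

1. The degree is 3 — the shape is more complex than any degree-2 surface.
2. From the visible intercepts: it crosses the z-axis at the gridline z = 0; it meets the y-axis at y = 0 (among the integer gridlines); one x-axis crossing is at x = 0.
3. Solving for integer coefficients yields p as stated.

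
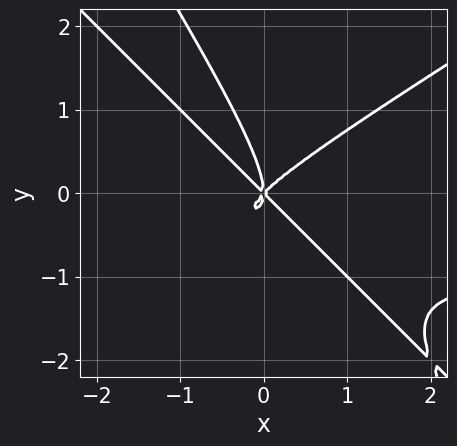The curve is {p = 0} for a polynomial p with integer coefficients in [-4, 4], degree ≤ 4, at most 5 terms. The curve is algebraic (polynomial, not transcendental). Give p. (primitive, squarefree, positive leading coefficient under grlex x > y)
x^3*y - 2*x*y^3 - y^4 + x^3 - x*y^2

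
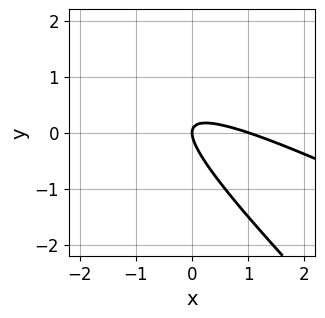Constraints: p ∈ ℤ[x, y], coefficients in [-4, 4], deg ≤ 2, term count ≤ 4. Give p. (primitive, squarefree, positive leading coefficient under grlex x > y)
x^2 + 3*x*y + 2*y^2 - x

First, degree: no degree-1 curve has this shape, so deg p = 2.
Then, from the visible intercepts: the x-axis gridline crossings are at x ∈ {0, 1}; one y-axis crossing is at y = 0.
Finally, assembling these constraints gives the stated polynomial.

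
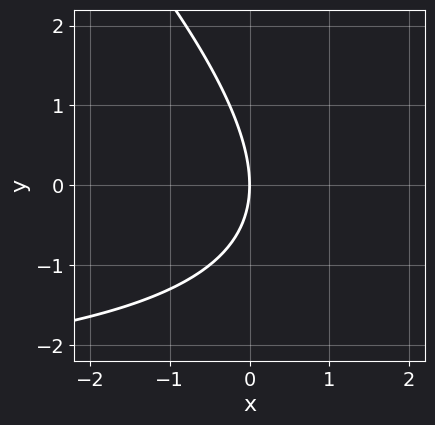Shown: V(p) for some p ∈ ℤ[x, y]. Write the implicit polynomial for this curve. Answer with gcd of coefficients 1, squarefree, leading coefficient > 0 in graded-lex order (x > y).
1. The degree is 2 — the shape is more complex than any degree-1 curve.
2. Reading off the gridlines: it crosses the y-axis at the gridline y = 0; it meets the x-axis at x = 0 (among the integer gridlines).
3. Assembling these constraints gives the stated polynomial.

x*y + y^2 + 3*x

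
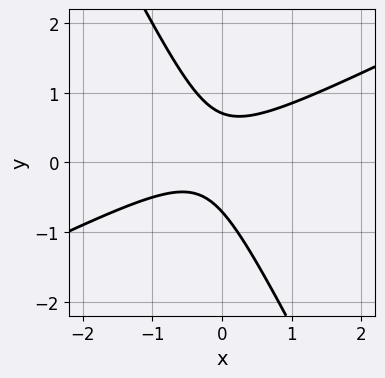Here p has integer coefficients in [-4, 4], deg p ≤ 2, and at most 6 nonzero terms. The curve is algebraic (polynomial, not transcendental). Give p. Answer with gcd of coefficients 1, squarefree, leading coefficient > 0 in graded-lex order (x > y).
2*x^2 - 3*x*y - 2*y^2 + x + 1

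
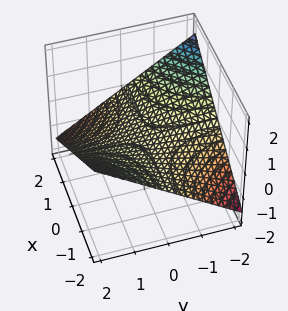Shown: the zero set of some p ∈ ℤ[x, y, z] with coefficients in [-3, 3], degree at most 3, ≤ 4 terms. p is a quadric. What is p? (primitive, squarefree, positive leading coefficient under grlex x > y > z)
Degree: a hyperbolic paraboloid; a quadric, so deg p = 2.
Reading off the gridlines: the visible y-axis segment lies entirely on the surface; the visible x-axis segment lies entirely on the surface; it crosses the z-axis at the gridline z = 0.
These observations pin down the coefficients.

x*y + 3*z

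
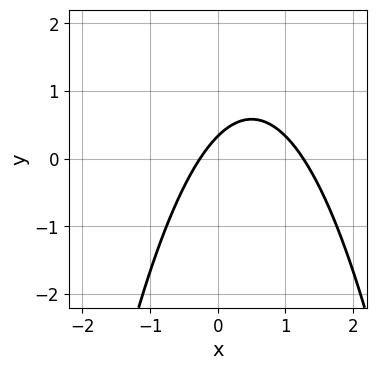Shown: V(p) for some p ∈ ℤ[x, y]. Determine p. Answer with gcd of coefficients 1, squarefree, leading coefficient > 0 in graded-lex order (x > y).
3*x^2 - 3*x + 3*y - 1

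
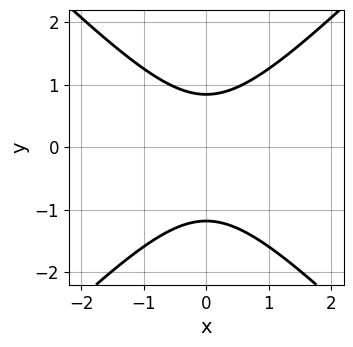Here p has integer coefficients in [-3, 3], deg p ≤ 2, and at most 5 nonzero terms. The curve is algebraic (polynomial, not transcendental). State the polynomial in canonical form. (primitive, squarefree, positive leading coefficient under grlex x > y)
3*x^2 - 3*y^2 - y + 3

1. deg p = 2. The shape is more complex than any degree-1 curve.
2. Symmetries: the x ↦ −x reflection is a symmetry, so x appears only in even powers.
3. Observable constraints: it misses every integer gridline on the x-axis.
4. The integer polynomial consistent with all of this is the stated p.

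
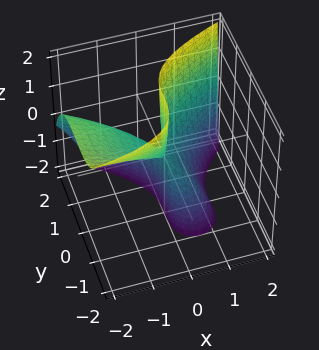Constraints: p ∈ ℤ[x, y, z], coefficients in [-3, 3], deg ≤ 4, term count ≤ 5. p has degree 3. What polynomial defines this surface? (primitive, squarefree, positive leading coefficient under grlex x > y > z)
(a) The degree is 3 — the shape is more complex than any degree-2 surface.
(b) Against the integer gridlines: it crosses the x-axis at the gridline x = 0; every point of the z-axis in the box is on the surface; it meets the y-axis at y = 0 (among the integer gridlines).
(c) Putting this together gives p.

x^2*z + 2*y^3 - 3*x^2 - 3*x*z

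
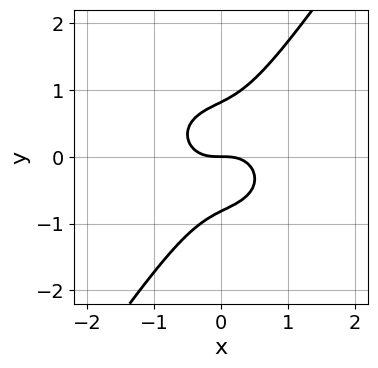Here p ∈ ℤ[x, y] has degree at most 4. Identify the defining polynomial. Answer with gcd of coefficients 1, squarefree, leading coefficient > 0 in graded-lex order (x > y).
First, deg p = 3. The shape is more complex than any degree-2 curve.
Then, checking where it meets the axes: one y-axis crossing is at y = 0; it crosses the x-axis at the gridline x = 0.
Finally, solving for integer coefficients yields p as stated.

3*x^3 + 3*x*y^2 - 3*y^3 + 2*y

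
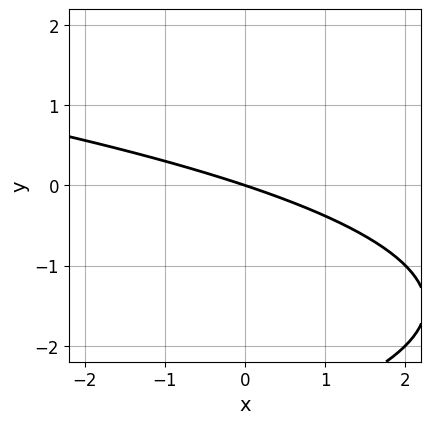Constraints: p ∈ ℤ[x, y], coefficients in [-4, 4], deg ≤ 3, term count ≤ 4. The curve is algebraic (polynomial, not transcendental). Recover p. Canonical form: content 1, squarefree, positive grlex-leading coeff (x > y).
y^2 + x + 3*y

(a) deg p = 2. No degree-1 curve has this shape.
(b) Reading off the gridlines: it meets the x-axis at x = 0 (among the integer gridlines); it meets the y-axis at y = 0 (among the integer gridlines).
(c) Matching integer coefficients to the picture gives p.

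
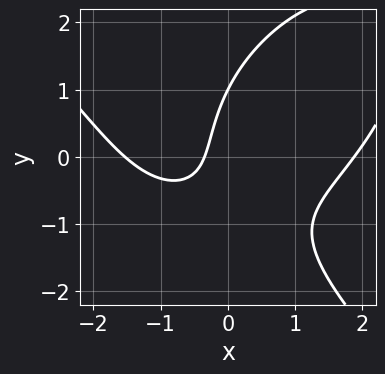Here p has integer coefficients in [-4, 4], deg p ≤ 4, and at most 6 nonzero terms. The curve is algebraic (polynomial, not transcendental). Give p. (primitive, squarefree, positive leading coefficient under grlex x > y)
First, deg p = 3. A generic line meets the curve in up to 3 points.
Then, checking where it meets the axes: one y-axis crossing is at y = 1.
Finally, solving for integer coefficients yields p as stated.

x^3 + y^3 - 3*x*y - 3*x - 1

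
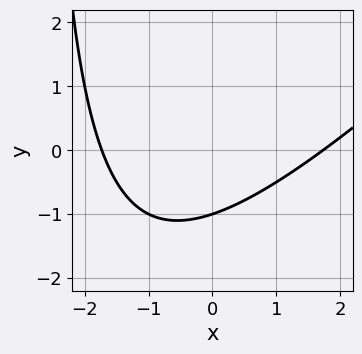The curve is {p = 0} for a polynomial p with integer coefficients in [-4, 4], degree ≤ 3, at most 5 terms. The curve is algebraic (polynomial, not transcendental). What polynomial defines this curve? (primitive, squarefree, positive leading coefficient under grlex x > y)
x^2 - x*y - 3*y - 3

Degree: the shape is more complex than any degree-1 curve, so deg p = 2.
From the axis intercepts and sections: one y-axis crossing is at y = -1.
Together with the visible shape, these determine p as stated.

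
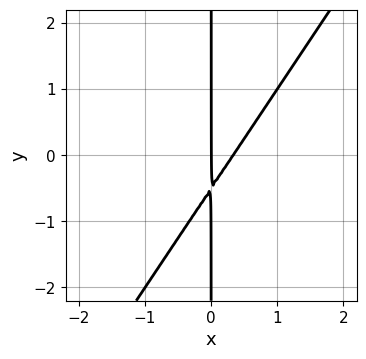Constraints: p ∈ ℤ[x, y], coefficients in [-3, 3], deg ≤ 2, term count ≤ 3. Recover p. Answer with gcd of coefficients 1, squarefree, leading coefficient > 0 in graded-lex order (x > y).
3*x^2 - 2*x*y - x

(a) The degree is 2 — no degree-1 curve has this shape.
(b) From the axis intercepts and sections: one x-axis crossing is at x = 0; the visible y-axis segment lies entirely on the curve.
(c) Matching integer coefficients to the picture gives p.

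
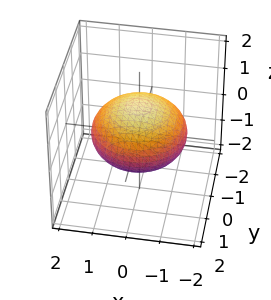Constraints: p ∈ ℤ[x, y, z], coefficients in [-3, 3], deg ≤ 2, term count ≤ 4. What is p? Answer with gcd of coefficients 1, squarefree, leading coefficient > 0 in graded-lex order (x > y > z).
First, deg p = 2. A generic line meets the surface in up to 2 points.
Then, by symmetry, the surface is invariant under rotation about z: p = q(x² + y², z).
Then, from the visible intercepts: a circular section at z = 0 has radius between 1 and 2; among the integer gridlines, it crosses the z-axis at z ∈ {-1, 1}.
Finally, assembling these constraints gives the stated polynomial.

x^2 + y^2 + 2*z^2 - 2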